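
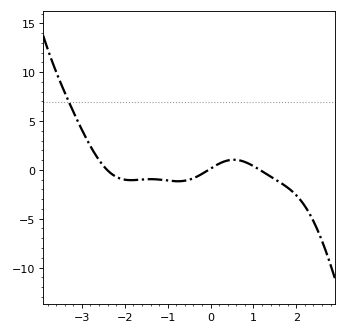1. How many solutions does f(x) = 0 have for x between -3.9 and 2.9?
3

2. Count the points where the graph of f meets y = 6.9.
1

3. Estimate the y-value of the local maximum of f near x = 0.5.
1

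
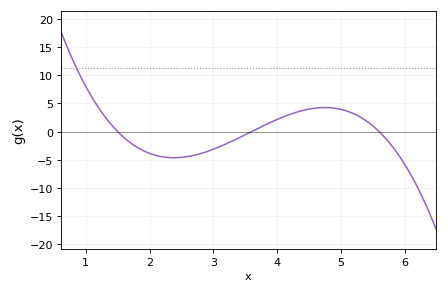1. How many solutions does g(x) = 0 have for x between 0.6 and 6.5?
3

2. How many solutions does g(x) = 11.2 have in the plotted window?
1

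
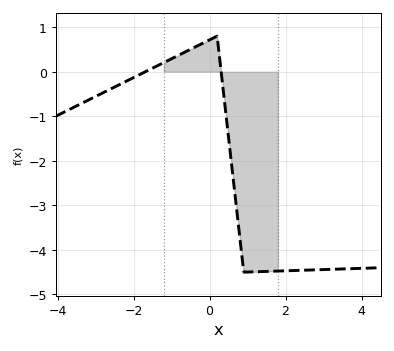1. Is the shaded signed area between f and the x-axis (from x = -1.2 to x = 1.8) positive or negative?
negative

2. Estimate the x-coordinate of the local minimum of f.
0.903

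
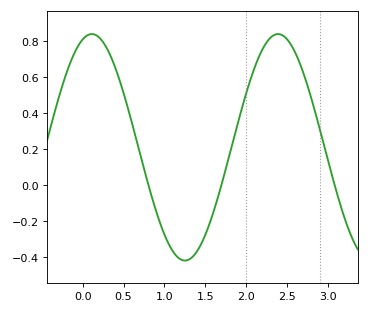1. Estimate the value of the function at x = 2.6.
0.736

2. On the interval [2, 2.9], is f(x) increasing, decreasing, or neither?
neither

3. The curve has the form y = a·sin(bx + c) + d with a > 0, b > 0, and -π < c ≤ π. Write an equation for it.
y = 0.63sin(2.76x + 1.26) + 0.21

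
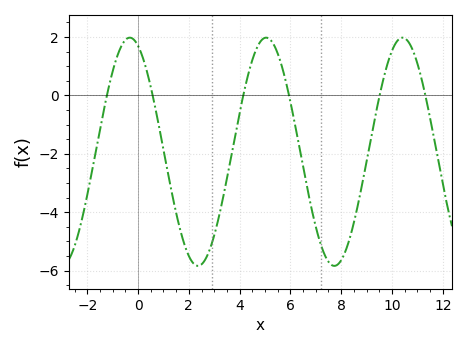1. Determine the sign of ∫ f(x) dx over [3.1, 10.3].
negative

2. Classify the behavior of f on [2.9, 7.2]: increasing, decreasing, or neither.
neither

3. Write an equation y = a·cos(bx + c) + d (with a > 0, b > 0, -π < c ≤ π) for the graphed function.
y = 3.91cos(1.2x + 0.38) - 1.93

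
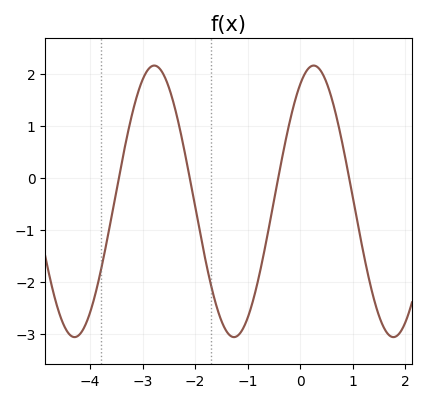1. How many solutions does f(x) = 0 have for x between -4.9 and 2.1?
4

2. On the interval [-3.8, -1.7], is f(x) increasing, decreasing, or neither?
neither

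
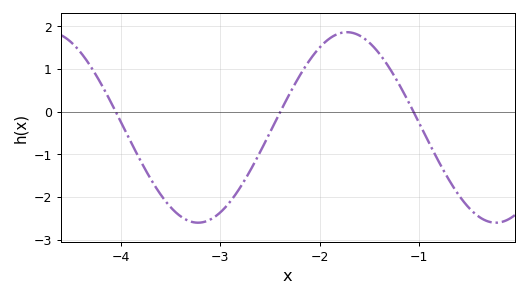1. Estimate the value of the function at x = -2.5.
-0.497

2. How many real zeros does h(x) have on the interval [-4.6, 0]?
3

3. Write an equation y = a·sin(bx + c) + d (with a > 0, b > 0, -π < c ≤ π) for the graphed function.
y = 2.23sin(2.1x - 1.09) - 0.37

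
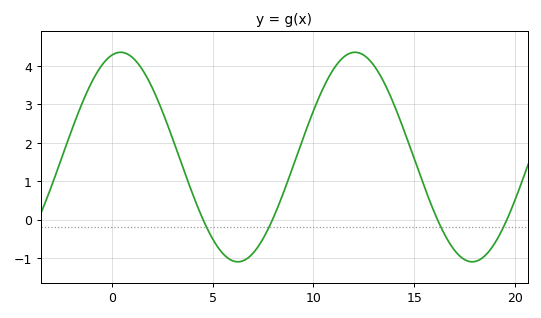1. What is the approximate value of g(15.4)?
1.01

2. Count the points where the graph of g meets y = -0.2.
4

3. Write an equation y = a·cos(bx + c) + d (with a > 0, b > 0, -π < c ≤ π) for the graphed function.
y = 2.73cos(0.54x - 0.232) + 1.63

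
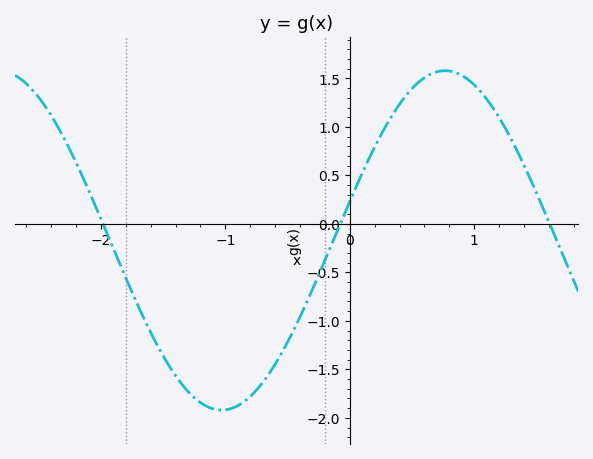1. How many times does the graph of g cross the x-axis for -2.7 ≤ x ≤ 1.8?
3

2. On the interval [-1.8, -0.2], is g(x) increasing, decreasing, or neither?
neither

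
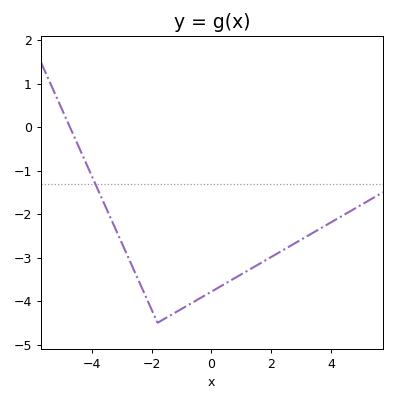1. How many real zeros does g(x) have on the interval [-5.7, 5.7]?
1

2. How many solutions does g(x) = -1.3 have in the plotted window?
1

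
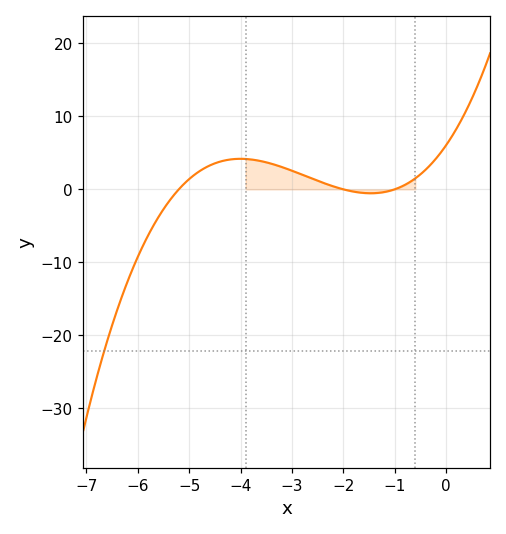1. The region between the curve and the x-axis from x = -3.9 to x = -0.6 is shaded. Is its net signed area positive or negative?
positive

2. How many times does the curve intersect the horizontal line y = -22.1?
1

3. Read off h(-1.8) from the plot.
0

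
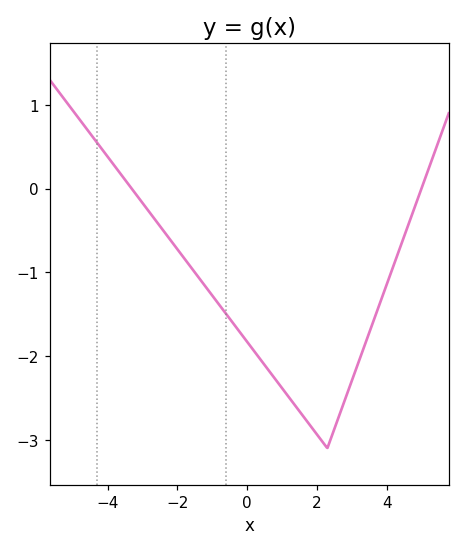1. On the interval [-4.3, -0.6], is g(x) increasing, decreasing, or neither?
decreasing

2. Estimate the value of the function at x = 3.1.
-2.18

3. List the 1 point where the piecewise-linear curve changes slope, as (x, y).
(2.3, -3.1)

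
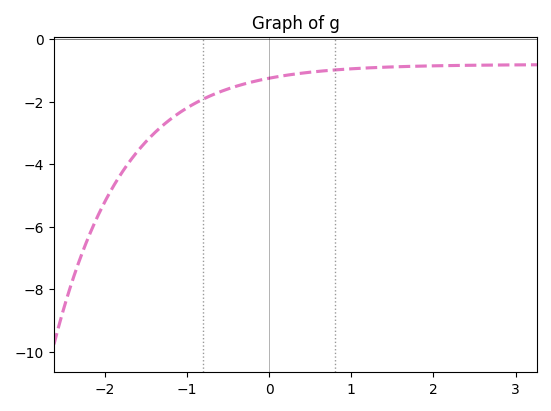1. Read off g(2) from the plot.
-0.854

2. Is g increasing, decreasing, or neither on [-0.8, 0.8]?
increasing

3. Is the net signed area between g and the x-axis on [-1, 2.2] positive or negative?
negative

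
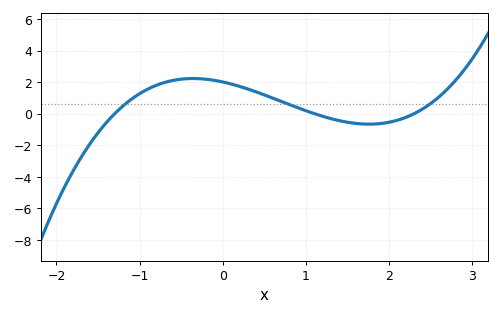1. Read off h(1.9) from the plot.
-0.625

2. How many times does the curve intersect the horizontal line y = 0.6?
3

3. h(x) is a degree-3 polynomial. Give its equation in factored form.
y = 0.61(x + 1.3)(x - 1.1)(x - 2.3)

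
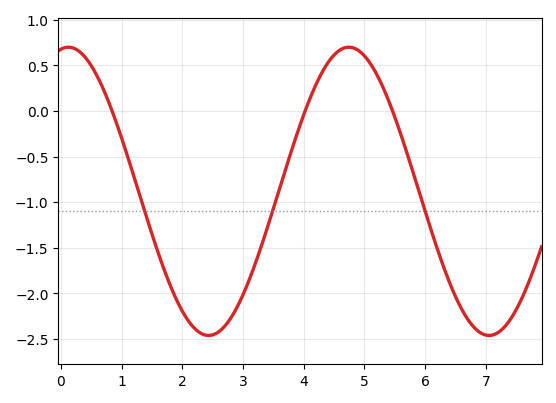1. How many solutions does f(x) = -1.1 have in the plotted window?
3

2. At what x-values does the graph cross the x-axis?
0.845, 4.02, 5.47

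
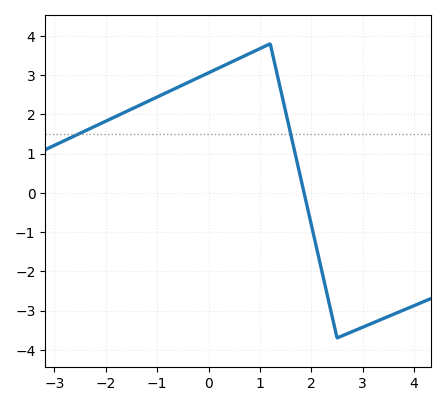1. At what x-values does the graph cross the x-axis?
1.86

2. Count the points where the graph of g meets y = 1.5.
2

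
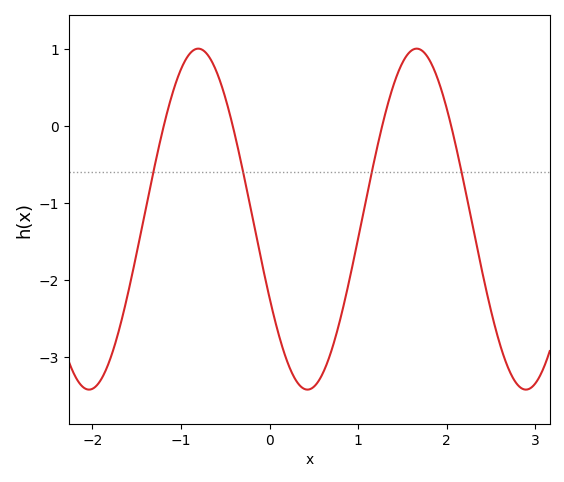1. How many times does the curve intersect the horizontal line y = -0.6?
4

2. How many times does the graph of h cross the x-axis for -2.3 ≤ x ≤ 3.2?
4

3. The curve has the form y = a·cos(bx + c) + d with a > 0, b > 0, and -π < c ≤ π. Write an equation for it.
y = 2.22cos(2.55x + 2.05) - 1.21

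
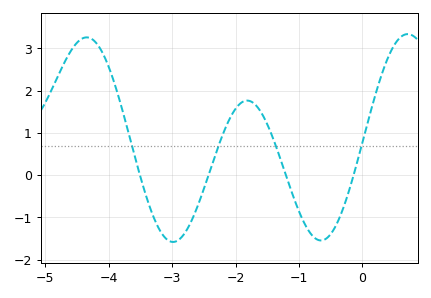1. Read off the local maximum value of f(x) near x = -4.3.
3.26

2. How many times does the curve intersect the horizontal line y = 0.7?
4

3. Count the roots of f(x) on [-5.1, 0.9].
4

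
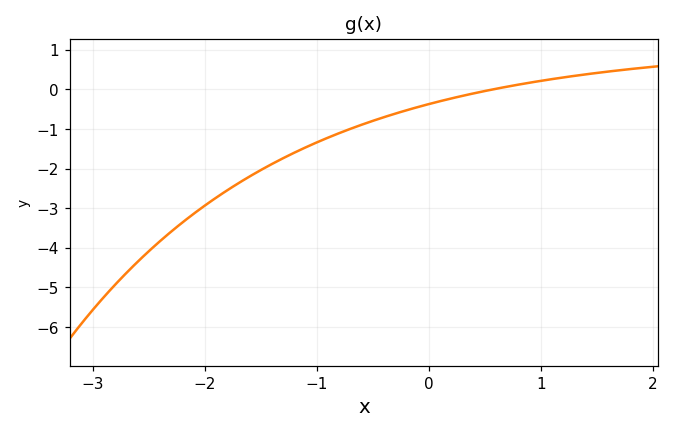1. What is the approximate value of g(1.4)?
0.4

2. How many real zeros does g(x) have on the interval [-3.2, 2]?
1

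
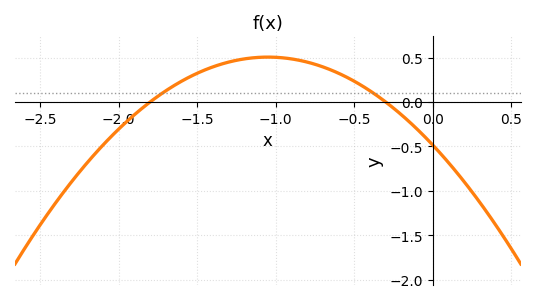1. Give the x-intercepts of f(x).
-1.8, -0.3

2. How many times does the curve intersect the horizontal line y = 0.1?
2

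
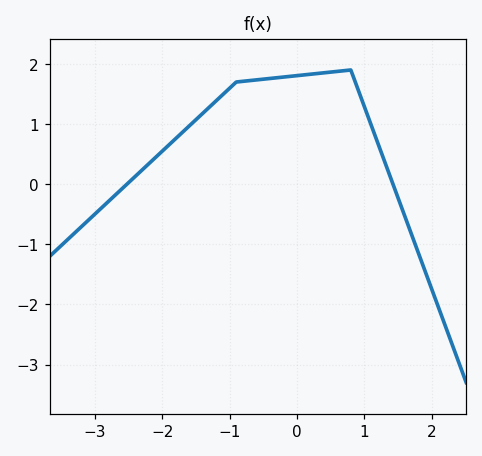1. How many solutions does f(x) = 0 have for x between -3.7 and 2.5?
2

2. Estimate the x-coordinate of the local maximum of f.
0.8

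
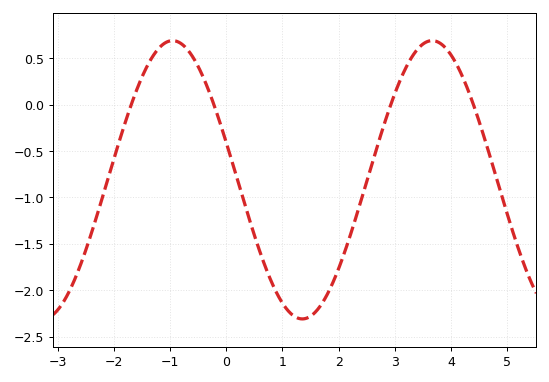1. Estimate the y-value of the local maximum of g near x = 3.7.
0.69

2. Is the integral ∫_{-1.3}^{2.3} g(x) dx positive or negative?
negative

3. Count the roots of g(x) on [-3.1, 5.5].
4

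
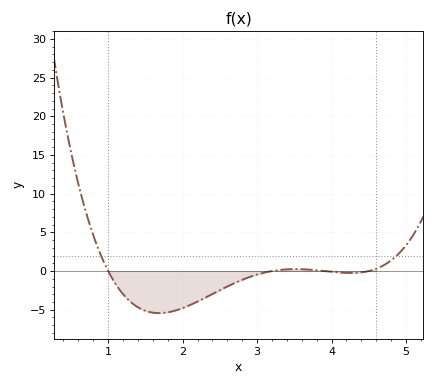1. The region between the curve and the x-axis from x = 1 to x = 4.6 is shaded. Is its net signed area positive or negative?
negative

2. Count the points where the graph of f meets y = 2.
2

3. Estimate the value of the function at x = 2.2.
-3.94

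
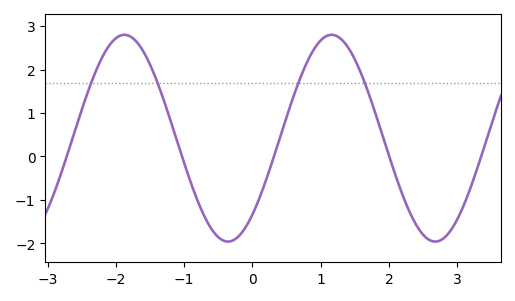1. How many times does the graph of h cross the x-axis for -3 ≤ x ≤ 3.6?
5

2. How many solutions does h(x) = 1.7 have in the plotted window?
4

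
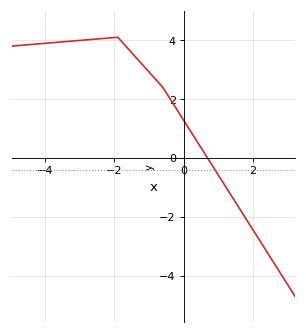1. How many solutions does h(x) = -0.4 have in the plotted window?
1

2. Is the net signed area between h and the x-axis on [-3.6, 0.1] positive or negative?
positive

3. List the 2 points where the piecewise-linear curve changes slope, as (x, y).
(-1.9, 4.1); (-0.6, 2.4)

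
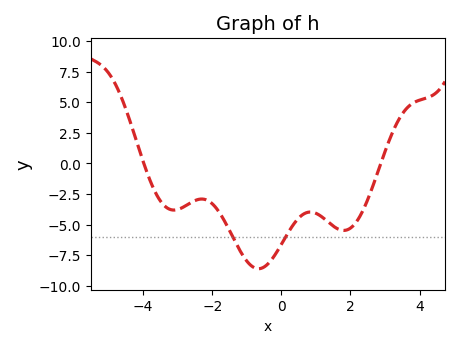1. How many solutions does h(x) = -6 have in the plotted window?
2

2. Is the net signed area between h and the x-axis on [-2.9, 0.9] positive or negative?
negative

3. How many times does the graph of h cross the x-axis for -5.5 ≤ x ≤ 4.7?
2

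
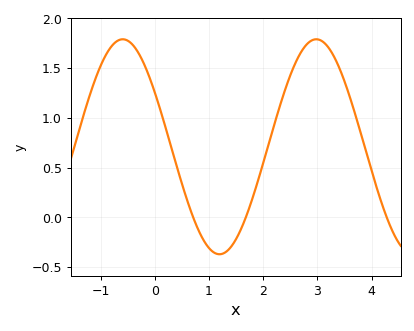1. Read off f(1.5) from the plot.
-0.218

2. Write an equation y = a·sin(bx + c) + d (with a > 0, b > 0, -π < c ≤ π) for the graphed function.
y = 1.08sin(1.76x + 2.61) + 0.71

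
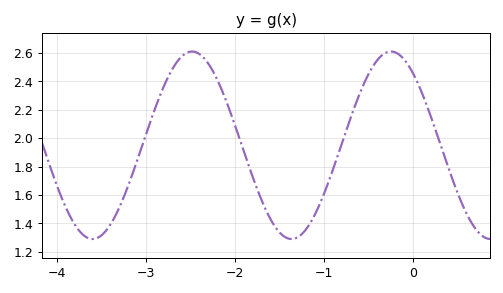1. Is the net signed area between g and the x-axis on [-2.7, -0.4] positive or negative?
positive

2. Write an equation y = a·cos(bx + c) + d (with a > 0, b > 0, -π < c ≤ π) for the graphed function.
y = 0.66cos(2.81x + 0.69) + 1.95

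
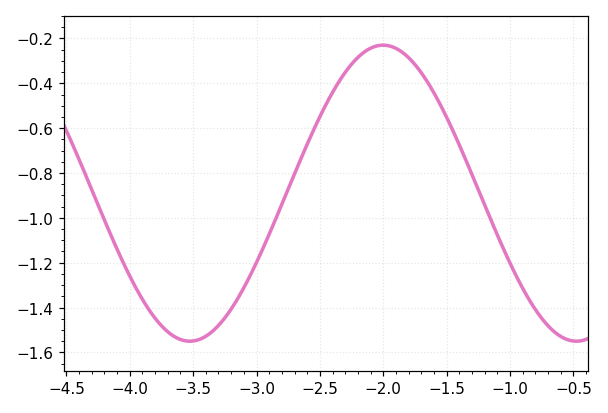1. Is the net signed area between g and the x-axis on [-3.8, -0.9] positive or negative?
negative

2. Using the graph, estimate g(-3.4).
-1.52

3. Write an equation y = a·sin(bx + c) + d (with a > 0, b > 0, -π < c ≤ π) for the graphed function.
y = 0.66sin(2.1x - 0.59) - 0.89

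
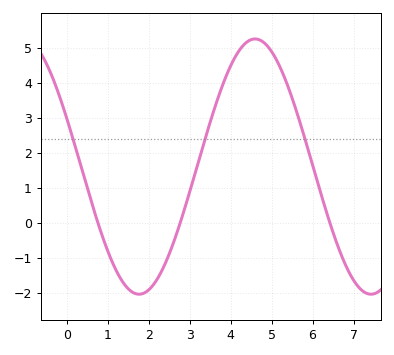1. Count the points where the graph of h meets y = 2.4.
3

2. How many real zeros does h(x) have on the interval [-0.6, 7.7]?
3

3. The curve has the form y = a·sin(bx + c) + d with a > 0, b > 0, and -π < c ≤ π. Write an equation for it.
y = 3.65sin(1.11x + 2.75) + 1.62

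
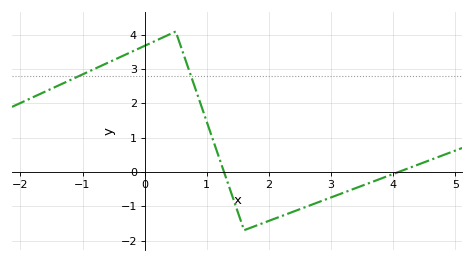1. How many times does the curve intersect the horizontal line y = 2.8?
2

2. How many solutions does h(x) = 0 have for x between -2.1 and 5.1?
2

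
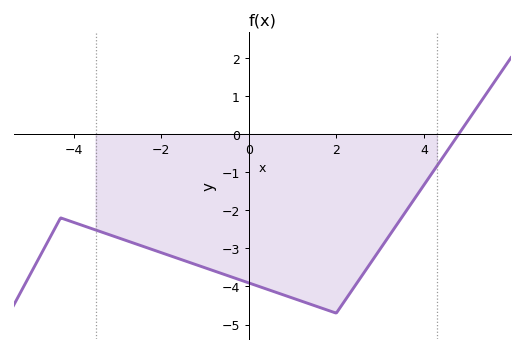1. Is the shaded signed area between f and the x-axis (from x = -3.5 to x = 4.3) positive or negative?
negative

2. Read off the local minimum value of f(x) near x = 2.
-4.7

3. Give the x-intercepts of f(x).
4.8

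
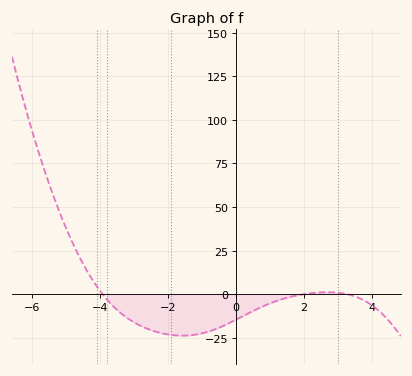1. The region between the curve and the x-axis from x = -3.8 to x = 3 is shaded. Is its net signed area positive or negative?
negative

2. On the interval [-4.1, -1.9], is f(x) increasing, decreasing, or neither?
decreasing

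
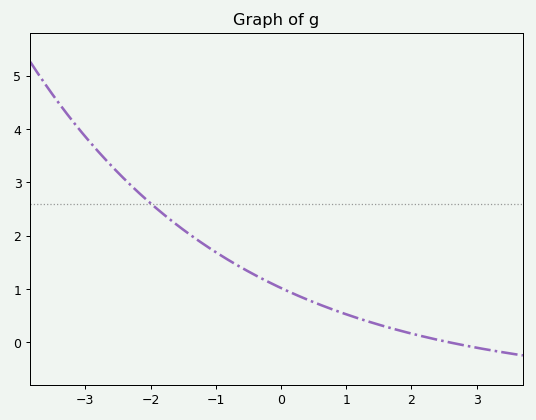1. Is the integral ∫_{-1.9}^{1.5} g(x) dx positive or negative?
positive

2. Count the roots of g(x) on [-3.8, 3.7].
1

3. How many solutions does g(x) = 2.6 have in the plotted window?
1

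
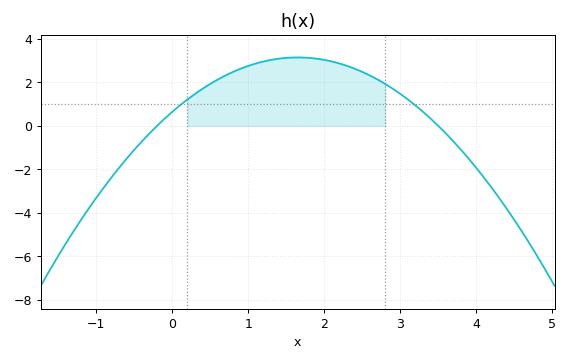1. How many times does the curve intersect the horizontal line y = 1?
2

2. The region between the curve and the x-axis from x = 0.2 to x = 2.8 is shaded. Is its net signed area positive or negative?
positive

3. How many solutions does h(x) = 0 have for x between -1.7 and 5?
2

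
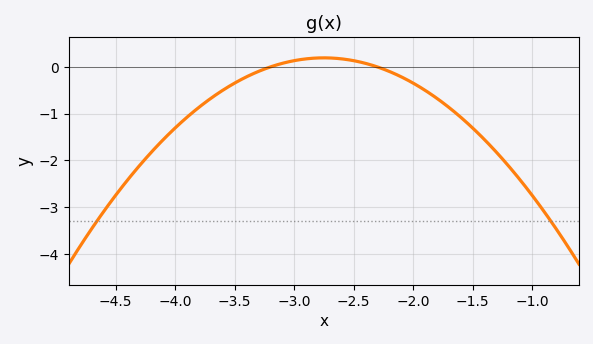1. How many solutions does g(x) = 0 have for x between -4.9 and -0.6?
2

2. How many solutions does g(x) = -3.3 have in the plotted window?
2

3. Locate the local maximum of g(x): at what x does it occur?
-2.8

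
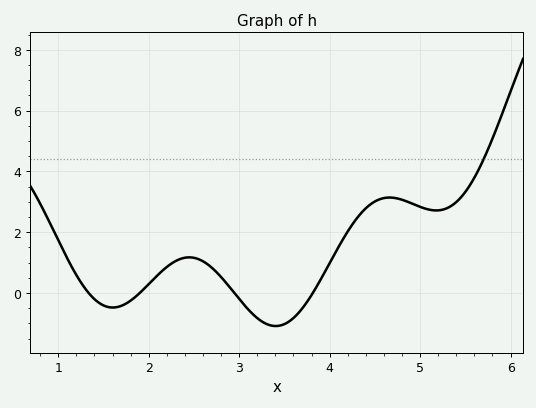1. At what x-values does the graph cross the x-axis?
1.3, 1.9, 2.9, 3.8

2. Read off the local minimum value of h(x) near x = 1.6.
-0.4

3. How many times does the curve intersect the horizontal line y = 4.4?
1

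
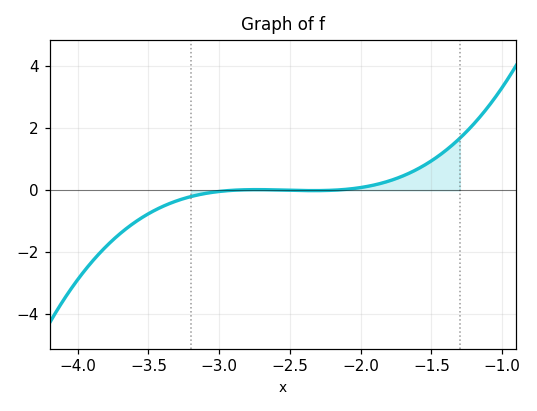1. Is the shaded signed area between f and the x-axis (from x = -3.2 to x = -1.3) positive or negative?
positive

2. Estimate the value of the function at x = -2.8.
0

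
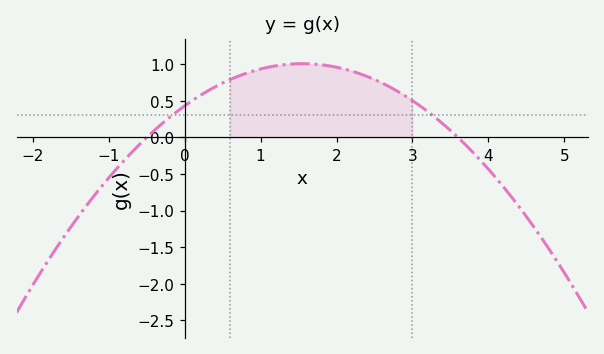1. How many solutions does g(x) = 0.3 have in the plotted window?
2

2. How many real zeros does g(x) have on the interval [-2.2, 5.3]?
2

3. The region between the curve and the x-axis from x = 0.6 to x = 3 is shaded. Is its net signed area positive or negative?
positive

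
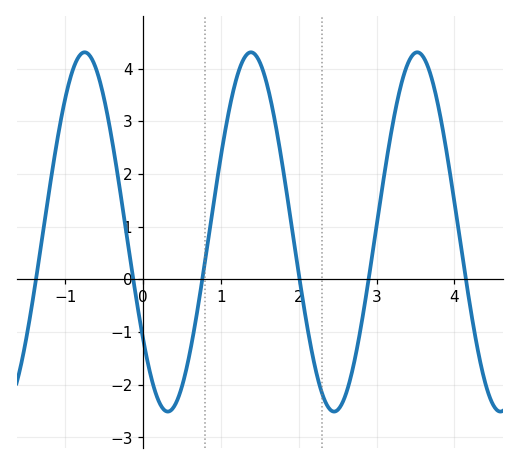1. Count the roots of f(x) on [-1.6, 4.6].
6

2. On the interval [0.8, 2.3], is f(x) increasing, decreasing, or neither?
neither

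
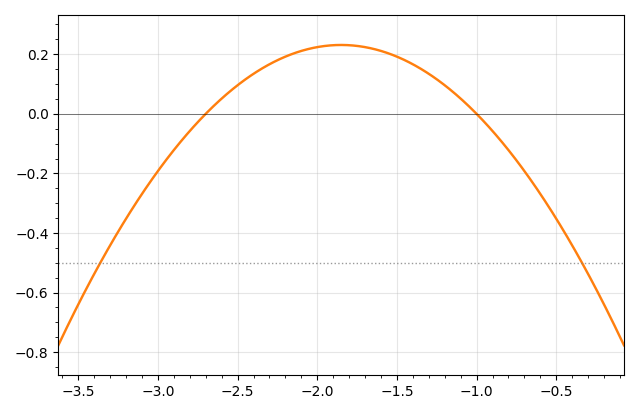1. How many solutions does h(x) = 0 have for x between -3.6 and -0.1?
2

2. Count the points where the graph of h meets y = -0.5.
2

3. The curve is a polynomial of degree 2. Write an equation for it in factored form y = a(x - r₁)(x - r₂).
y = -0.32(x + 2.7)(x + 1)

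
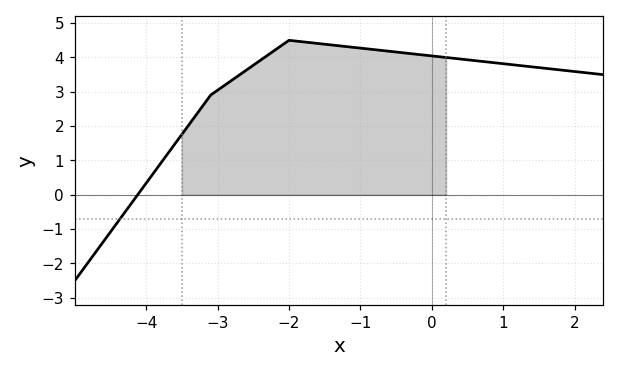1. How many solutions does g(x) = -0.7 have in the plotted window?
1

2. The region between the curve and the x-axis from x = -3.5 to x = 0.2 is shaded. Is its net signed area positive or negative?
positive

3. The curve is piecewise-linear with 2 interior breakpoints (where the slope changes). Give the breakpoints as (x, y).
(-3.1, 2.9); (-2, 4.5)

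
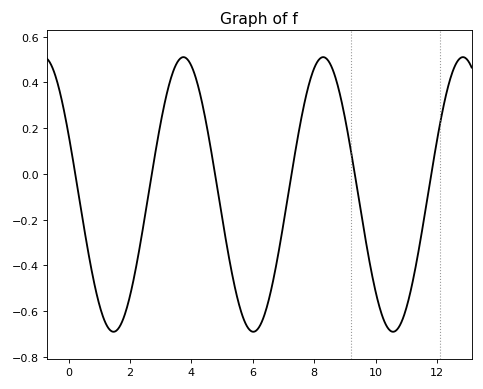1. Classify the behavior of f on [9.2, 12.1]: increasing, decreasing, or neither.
neither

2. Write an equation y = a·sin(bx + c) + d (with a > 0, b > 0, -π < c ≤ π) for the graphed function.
y = 0.6sin(1.4x + 2.7) - 0.09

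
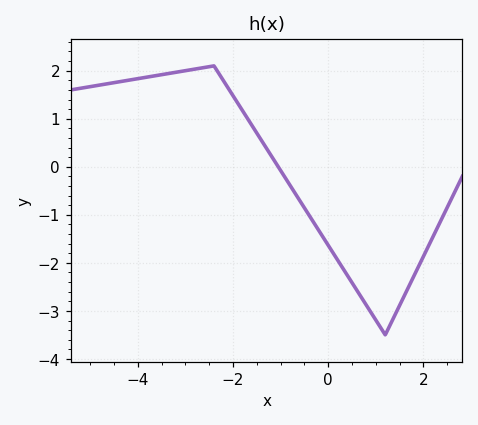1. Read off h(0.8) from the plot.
-2.88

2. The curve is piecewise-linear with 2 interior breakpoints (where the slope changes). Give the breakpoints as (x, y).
(-2.4, 2.1); (1.2, -3.5)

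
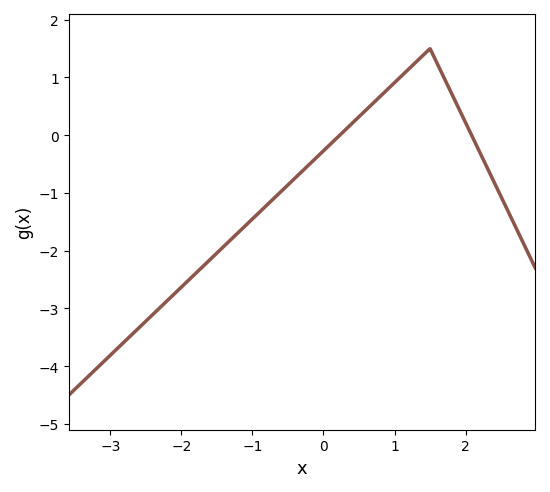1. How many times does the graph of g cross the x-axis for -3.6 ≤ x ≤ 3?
2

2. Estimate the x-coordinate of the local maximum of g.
1.5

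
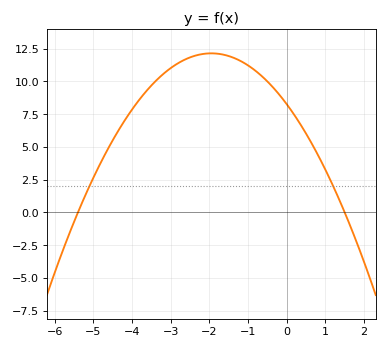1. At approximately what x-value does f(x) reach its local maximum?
-1.95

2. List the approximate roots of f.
-5.4, 1.5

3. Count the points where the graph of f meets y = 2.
2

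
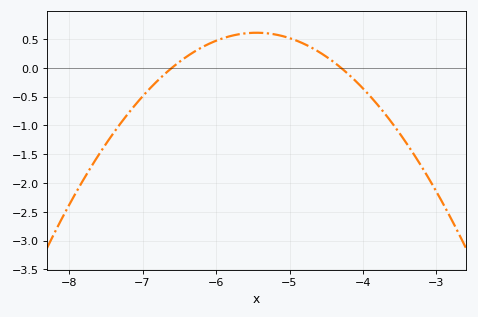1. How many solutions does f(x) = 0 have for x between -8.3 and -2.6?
2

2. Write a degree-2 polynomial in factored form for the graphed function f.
y = -0.46(x + 6.6)(x + 4.3)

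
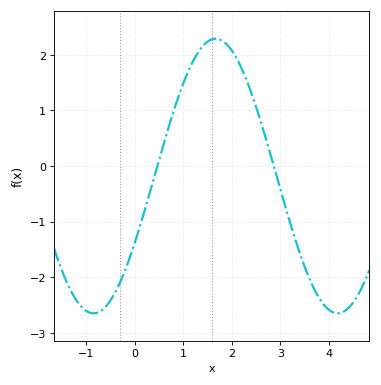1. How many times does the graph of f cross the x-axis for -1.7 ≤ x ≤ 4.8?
2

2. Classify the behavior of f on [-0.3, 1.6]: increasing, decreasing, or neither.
increasing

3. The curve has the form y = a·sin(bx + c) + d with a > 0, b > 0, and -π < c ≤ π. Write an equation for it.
y = 2.47sin(1.25x - 0.51) - 0.18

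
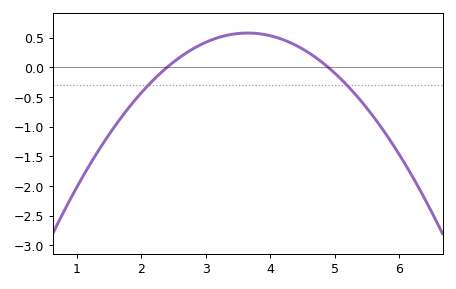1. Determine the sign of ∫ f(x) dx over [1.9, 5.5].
positive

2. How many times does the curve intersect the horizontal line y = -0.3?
2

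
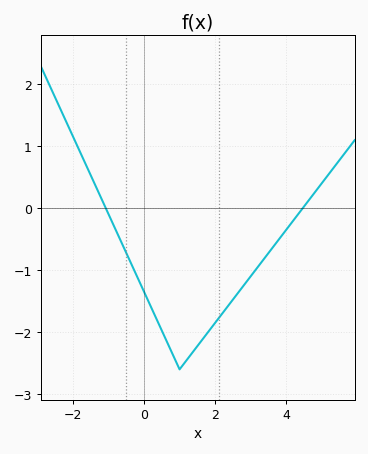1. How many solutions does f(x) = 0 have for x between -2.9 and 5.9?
2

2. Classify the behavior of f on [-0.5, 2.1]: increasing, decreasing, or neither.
neither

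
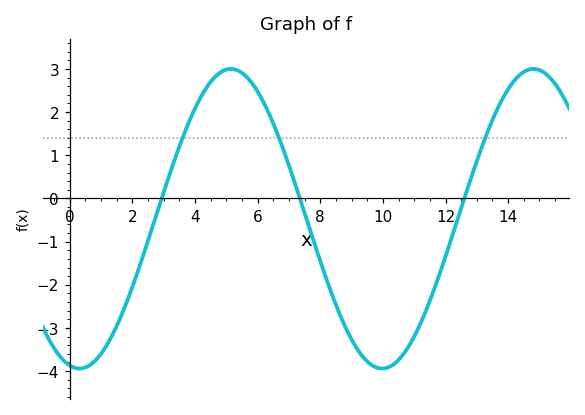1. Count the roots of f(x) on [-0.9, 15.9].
3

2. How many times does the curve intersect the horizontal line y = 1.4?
3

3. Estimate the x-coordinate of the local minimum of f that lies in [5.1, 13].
9.98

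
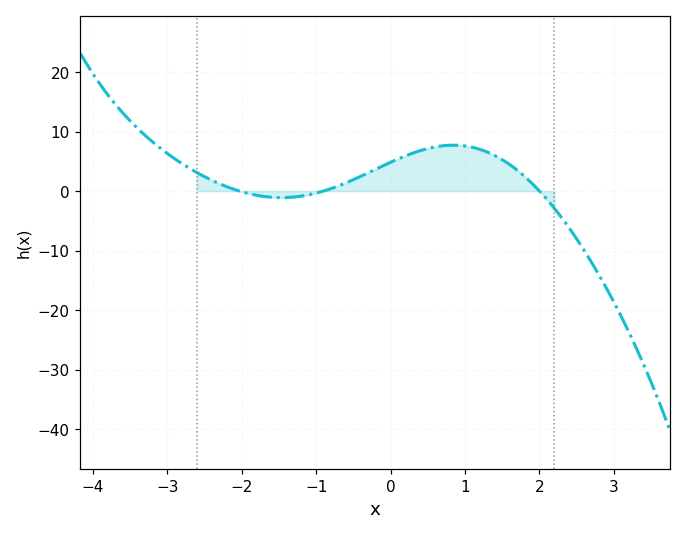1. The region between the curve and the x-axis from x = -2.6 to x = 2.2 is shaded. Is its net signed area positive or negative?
positive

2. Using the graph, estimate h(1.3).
7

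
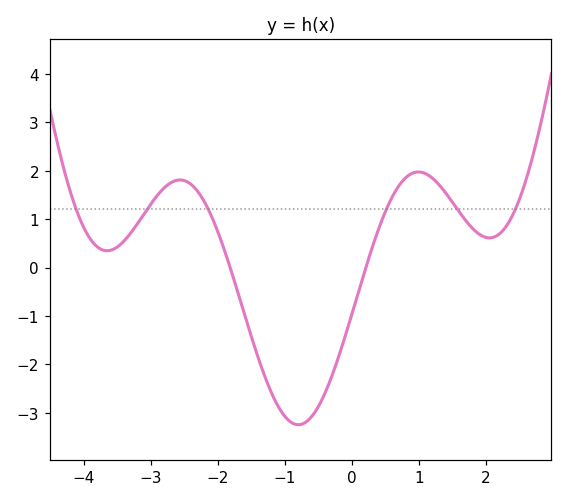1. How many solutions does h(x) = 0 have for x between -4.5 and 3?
2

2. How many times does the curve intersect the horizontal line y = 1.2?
6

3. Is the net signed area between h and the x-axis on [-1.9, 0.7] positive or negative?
negative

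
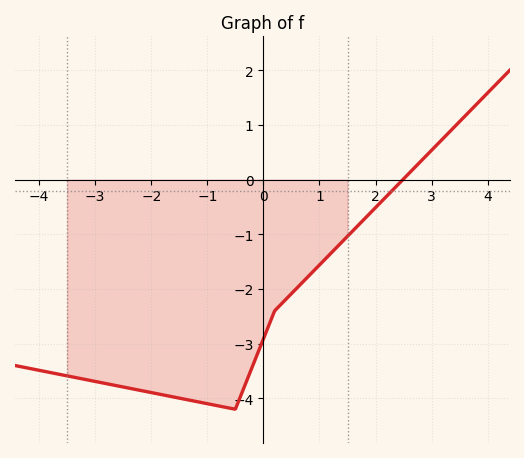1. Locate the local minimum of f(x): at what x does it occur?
-0.504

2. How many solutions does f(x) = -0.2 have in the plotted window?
1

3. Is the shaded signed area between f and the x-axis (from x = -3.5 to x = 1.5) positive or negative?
negative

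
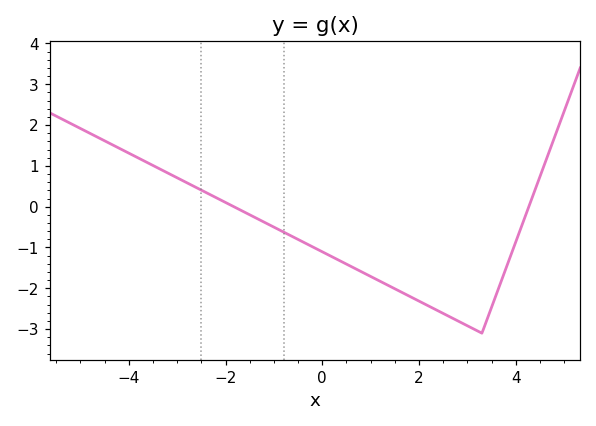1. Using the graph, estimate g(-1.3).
-0.32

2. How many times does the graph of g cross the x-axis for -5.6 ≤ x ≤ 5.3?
2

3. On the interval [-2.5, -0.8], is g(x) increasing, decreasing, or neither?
decreasing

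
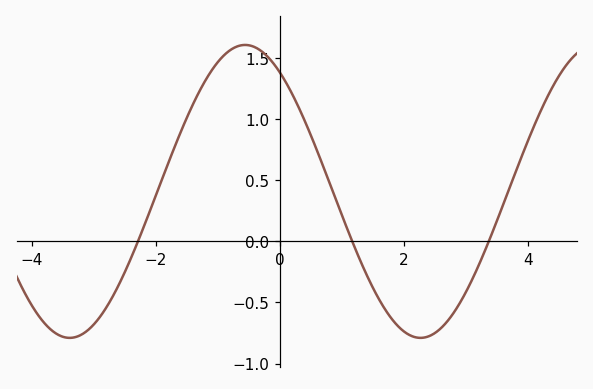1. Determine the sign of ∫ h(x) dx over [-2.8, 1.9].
positive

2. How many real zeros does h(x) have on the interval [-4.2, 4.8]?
3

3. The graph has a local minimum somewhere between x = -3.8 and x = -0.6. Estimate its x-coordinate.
-3.4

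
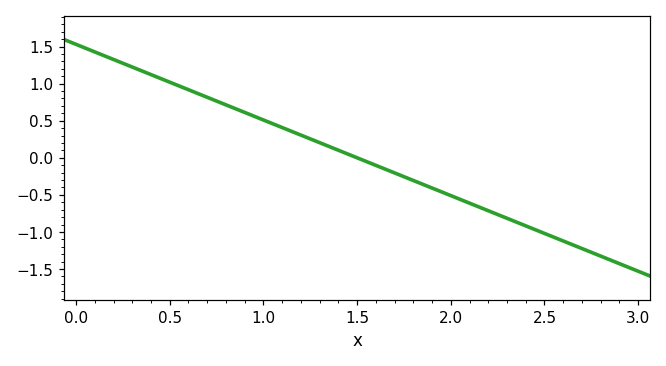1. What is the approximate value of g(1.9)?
-0.4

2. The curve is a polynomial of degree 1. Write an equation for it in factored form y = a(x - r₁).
y = -1.02(x - 1.5)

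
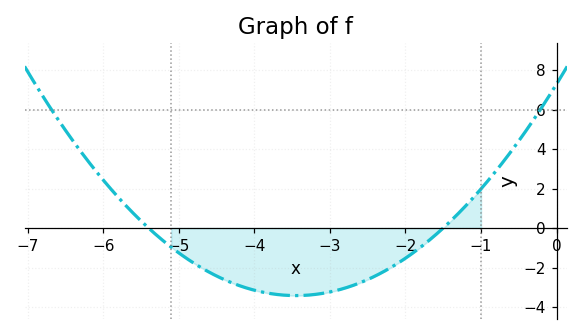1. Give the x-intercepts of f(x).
-5.4, -1.5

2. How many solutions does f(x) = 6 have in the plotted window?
2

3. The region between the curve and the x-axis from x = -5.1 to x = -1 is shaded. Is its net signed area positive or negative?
negative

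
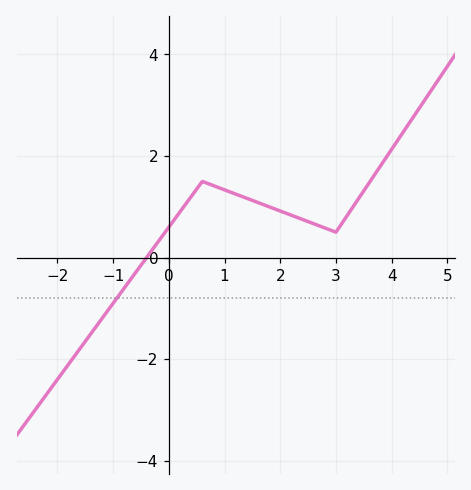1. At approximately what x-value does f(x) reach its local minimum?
3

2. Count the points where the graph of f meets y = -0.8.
1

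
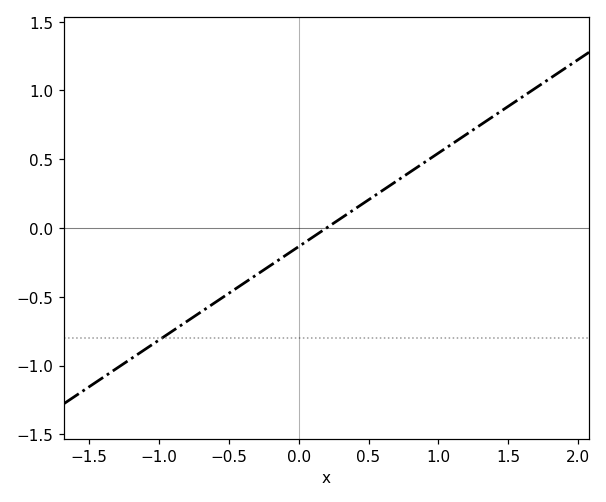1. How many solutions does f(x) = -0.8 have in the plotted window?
1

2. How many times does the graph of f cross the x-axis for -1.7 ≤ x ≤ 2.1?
1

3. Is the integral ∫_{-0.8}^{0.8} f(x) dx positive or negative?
negative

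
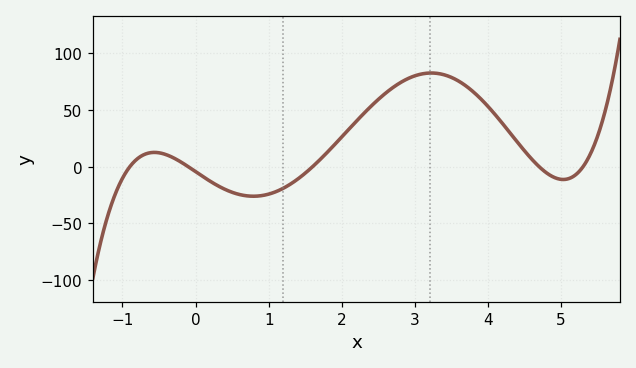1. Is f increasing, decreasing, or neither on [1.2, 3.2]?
increasing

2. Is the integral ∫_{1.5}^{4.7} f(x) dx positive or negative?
positive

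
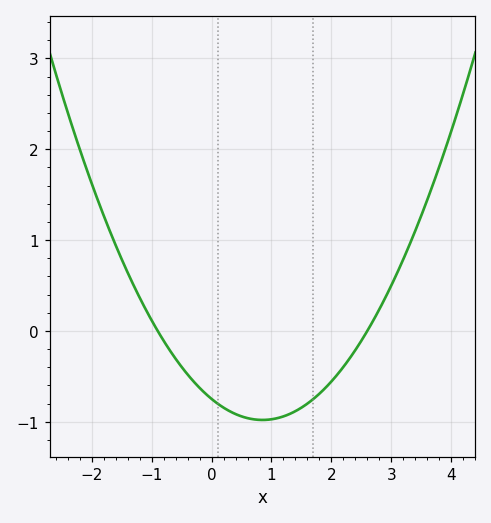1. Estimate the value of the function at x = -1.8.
1.27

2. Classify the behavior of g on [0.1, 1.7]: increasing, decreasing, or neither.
neither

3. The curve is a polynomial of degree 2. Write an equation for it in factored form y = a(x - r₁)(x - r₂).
y = 0.32(x + 0.9)(x - 2.6)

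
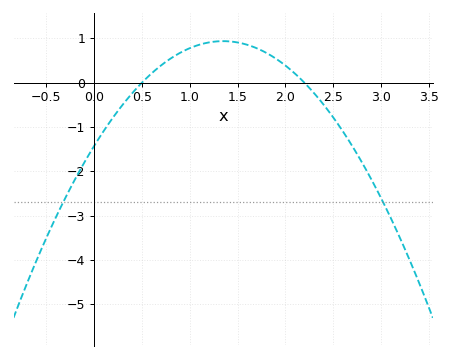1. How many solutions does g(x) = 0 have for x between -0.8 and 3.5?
2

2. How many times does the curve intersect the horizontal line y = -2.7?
2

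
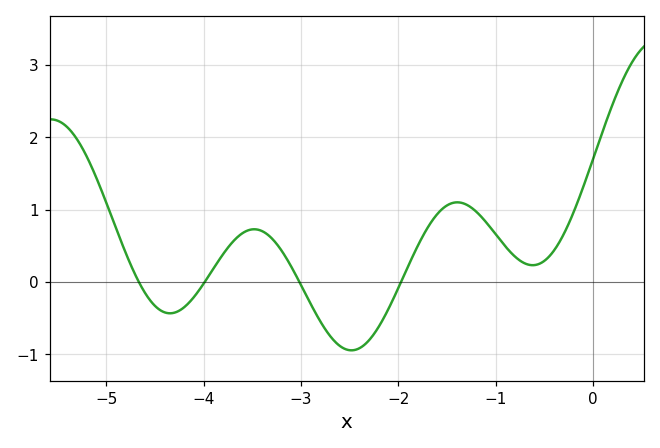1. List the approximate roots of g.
-4.67, -3.99, -3.02, -1.97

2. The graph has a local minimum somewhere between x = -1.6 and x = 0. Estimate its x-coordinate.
-0.62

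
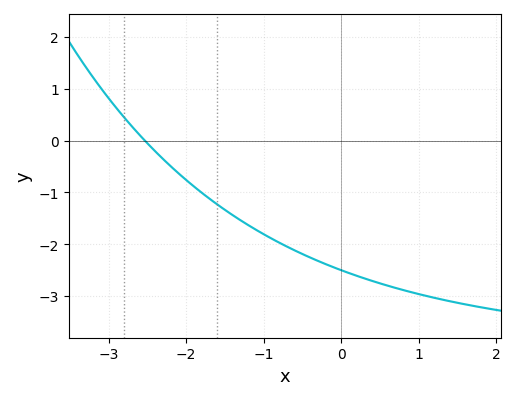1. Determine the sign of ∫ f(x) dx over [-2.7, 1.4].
negative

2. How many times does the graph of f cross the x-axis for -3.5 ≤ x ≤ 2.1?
1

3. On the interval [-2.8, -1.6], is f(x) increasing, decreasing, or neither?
decreasing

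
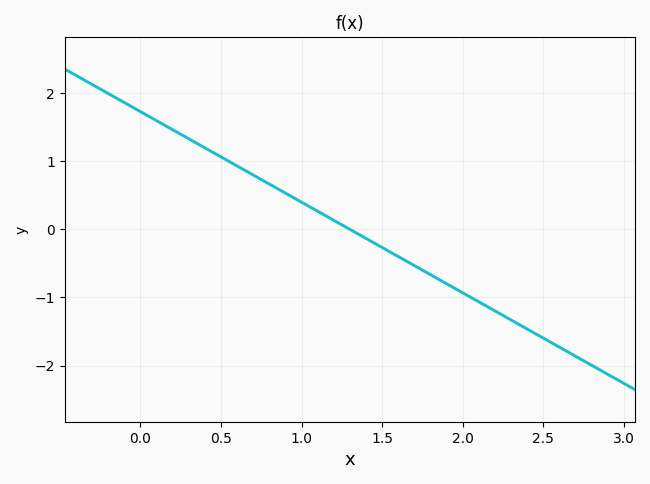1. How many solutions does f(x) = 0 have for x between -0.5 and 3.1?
1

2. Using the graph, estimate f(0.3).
1.3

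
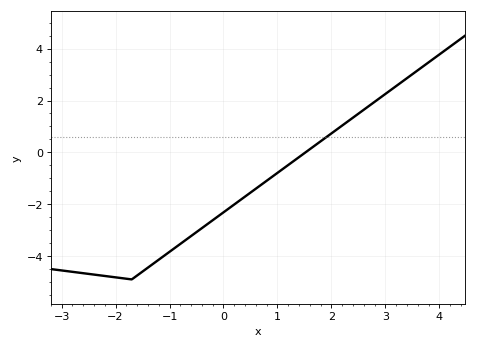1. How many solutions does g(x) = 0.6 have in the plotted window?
1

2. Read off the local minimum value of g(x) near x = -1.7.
-4.9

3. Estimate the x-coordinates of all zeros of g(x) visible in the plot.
1.52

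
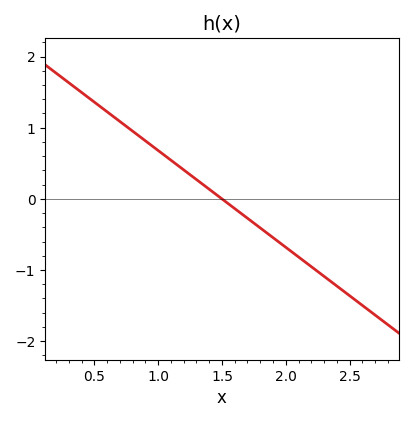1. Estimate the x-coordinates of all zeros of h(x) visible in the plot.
1.5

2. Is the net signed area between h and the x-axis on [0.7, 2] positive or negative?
positive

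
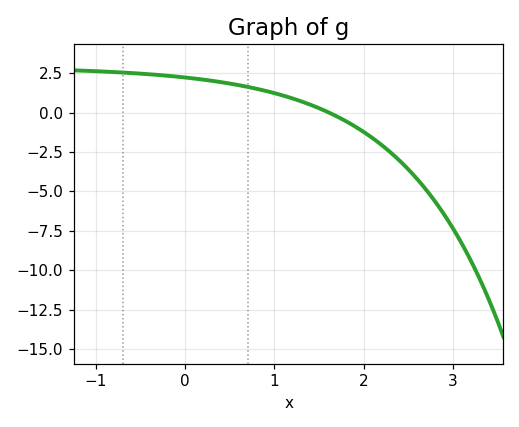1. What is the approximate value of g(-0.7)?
2.56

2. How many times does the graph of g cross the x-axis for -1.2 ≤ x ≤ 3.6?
1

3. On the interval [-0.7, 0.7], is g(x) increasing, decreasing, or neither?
decreasing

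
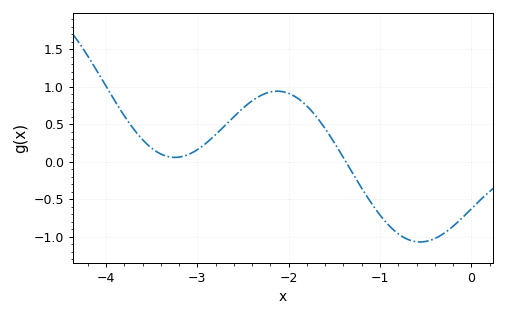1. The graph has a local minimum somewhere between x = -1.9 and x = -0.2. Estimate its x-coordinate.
-0.6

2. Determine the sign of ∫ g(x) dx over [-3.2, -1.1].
positive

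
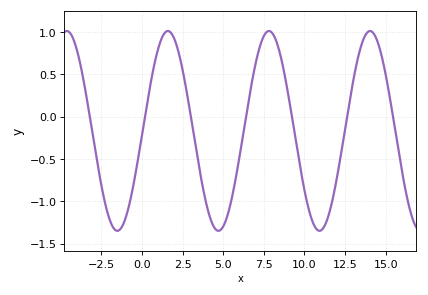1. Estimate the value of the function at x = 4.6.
-1.35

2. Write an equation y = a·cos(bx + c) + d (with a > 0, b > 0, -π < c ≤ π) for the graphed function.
y = 1.18cos(1x - 1.6) - 0.17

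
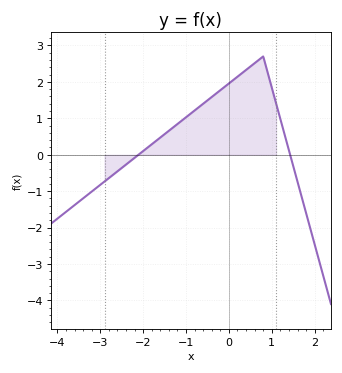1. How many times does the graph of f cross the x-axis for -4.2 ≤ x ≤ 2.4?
2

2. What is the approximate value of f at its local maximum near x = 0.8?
2.7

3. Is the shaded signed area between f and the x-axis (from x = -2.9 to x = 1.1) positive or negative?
positive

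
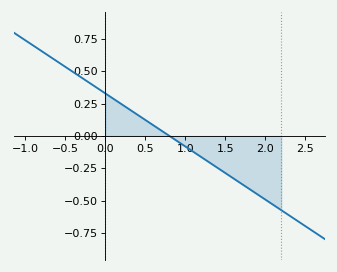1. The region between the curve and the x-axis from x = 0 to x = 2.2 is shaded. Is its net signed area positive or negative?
negative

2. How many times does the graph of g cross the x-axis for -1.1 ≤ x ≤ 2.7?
1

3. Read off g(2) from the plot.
-0.5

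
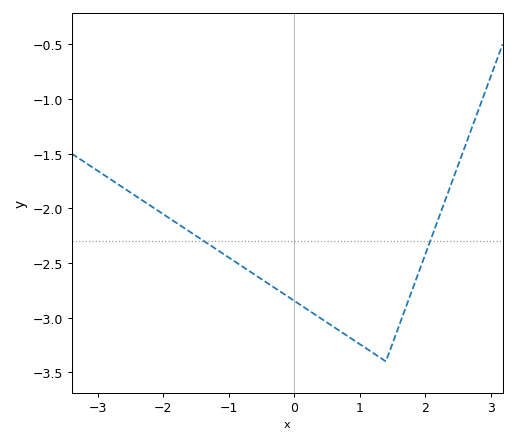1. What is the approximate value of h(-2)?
-2.05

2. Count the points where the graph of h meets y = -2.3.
2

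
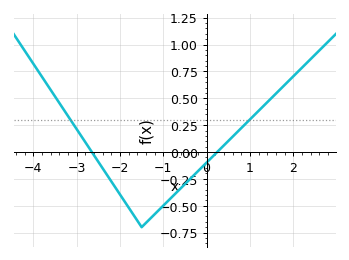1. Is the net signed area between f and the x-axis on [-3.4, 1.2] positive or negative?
negative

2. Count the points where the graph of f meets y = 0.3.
2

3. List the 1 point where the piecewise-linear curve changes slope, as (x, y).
(-1.5, -0.7)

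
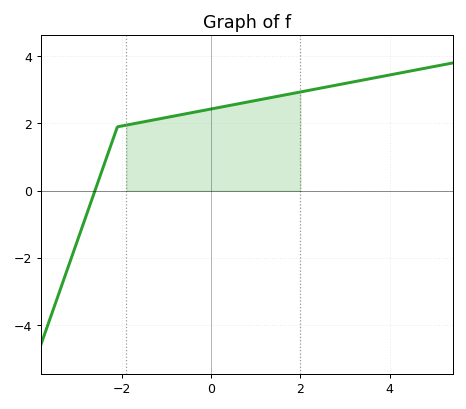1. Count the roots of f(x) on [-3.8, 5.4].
1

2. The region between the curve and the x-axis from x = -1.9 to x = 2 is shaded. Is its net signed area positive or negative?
positive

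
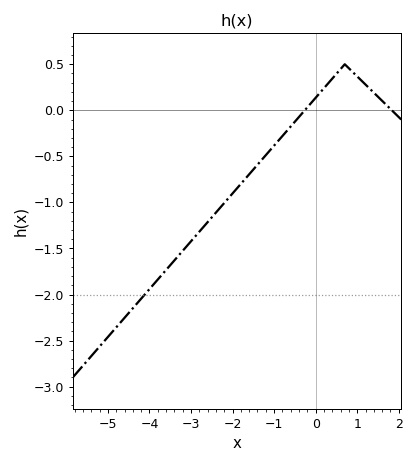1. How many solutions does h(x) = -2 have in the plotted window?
1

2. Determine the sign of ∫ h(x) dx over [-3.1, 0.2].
negative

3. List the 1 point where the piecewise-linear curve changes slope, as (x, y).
(0.7, 0.5)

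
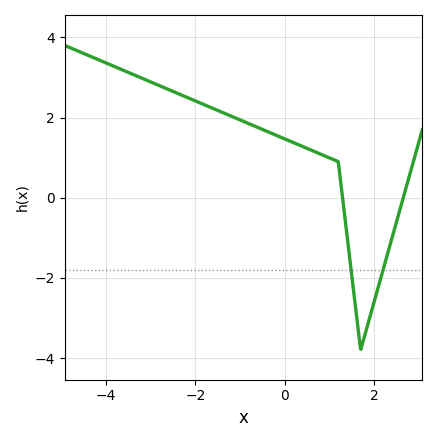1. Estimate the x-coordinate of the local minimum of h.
1.8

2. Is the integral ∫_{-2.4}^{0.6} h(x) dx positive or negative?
positive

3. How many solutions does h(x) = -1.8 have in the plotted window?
2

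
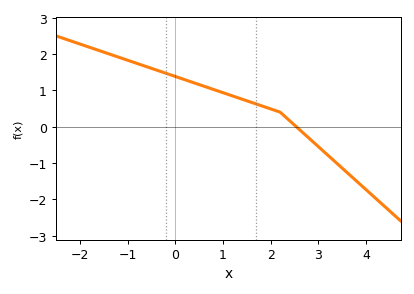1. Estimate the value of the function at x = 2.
0.489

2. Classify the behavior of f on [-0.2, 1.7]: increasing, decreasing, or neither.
decreasing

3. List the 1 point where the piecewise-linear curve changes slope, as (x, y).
(2.2, 0.4)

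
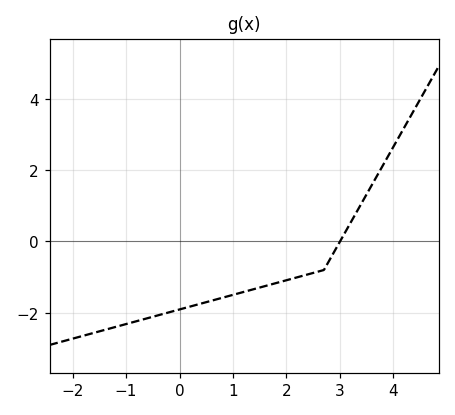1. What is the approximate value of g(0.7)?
-1.6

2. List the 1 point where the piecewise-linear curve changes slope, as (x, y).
(2.7, -0.8)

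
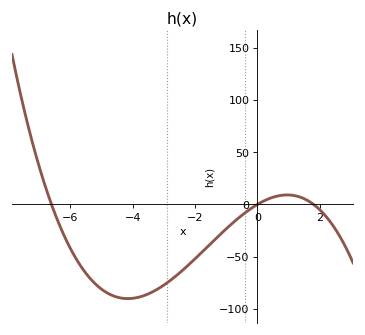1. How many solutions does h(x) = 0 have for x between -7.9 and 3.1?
3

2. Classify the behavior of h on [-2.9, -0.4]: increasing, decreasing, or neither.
increasing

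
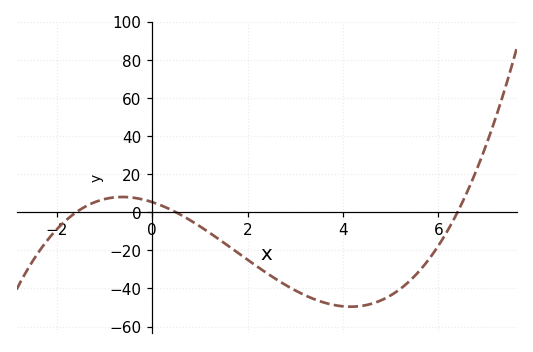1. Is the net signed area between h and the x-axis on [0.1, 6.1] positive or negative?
negative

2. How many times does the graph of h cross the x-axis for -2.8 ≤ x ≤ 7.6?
3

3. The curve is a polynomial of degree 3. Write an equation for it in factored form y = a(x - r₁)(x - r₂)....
y = 1.05(x + 1.6)(x - 0.5)(x - 6.4)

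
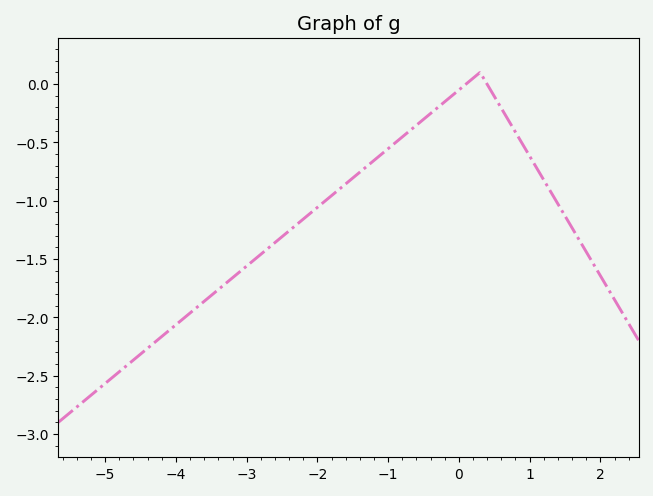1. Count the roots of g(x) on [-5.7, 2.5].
2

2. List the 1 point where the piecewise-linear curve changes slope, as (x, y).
(0.3, 0.1)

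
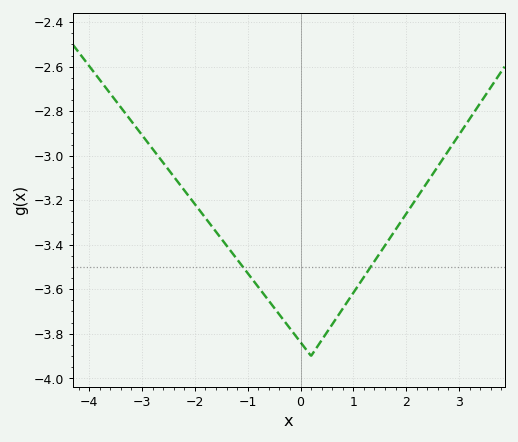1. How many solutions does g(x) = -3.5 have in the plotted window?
2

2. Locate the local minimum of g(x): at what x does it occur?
0.2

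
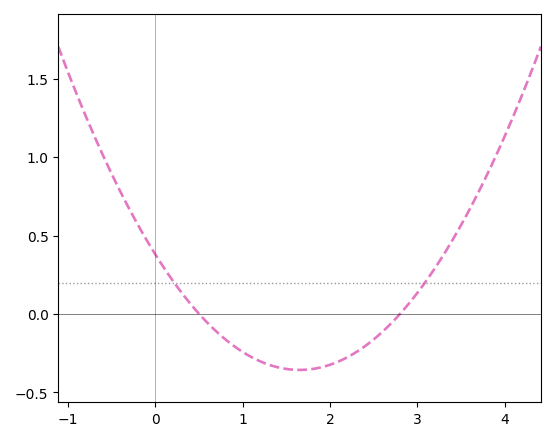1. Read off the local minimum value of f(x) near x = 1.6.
-0.357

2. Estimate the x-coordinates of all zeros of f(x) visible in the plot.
0.5, 2.8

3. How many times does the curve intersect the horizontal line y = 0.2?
2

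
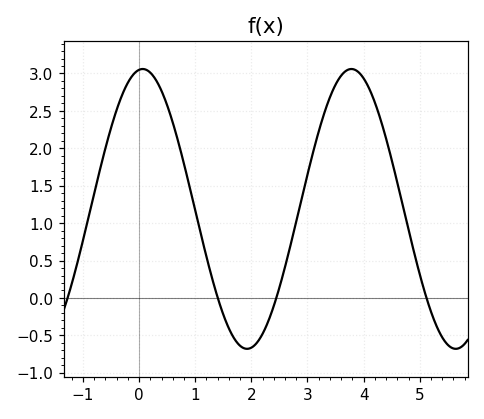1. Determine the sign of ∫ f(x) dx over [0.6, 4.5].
positive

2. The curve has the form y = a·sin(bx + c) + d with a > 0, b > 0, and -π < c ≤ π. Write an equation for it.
y = 1.87sin(1.69x + 1.46) + 1.19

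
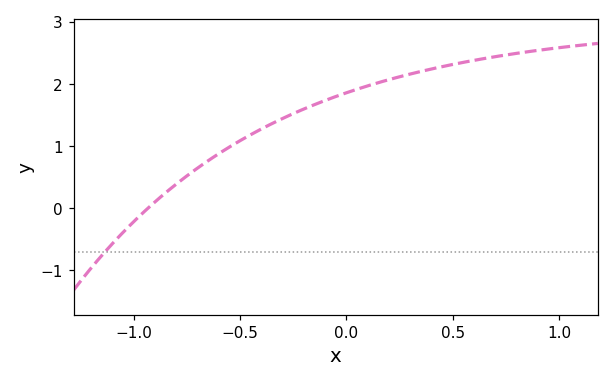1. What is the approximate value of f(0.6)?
2.38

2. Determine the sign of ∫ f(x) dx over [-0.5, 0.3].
positive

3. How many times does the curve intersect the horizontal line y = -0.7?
1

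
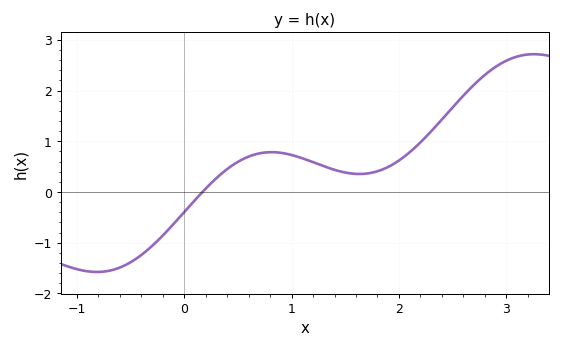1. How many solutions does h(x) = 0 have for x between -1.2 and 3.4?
1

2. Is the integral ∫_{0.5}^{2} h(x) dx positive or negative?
positive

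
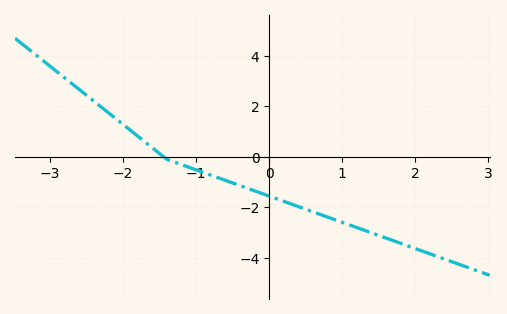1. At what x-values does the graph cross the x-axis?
-1.4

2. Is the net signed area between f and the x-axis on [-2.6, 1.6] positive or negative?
negative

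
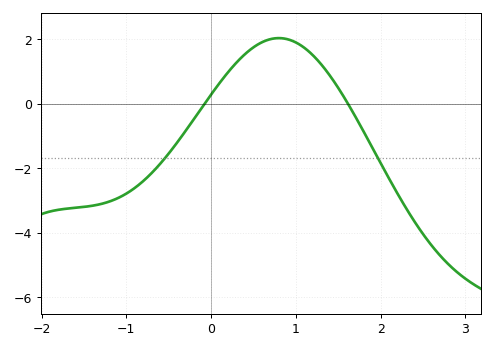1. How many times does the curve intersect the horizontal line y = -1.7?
2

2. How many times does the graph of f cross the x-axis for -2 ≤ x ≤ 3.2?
2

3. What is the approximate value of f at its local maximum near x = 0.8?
2.03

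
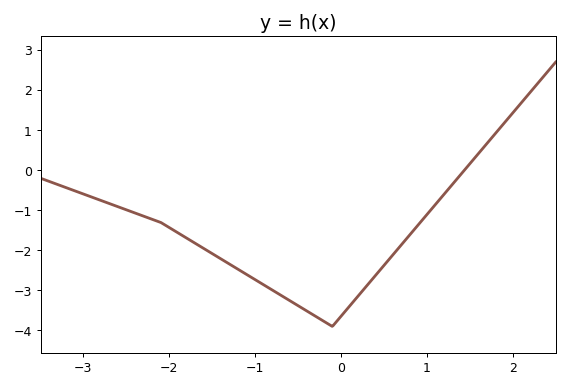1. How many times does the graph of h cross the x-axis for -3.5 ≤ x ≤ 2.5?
1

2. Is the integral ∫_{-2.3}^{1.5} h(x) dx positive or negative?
negative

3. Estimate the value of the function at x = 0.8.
-1.6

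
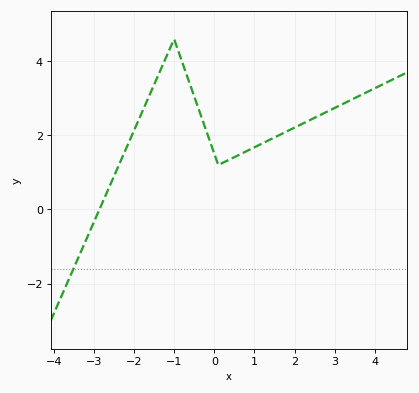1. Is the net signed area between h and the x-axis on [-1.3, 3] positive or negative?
positive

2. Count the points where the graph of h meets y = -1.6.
1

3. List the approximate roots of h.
-2.8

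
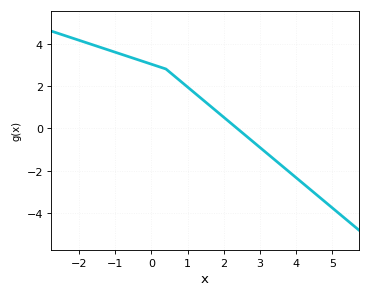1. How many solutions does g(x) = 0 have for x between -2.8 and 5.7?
1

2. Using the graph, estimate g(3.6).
-1.8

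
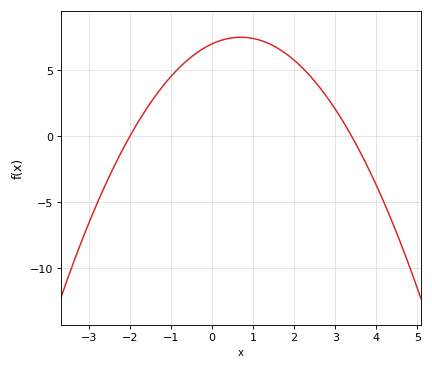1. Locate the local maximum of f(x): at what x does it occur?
0.7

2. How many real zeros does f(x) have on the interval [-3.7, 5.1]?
2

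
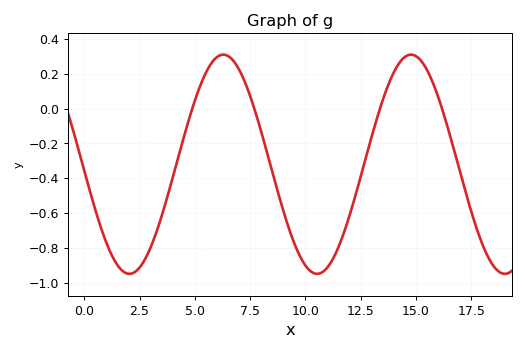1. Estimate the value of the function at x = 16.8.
-0.28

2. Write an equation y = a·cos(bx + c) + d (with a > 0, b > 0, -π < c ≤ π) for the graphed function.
y = 0.63cos(0.74x + 1.6) - 0.32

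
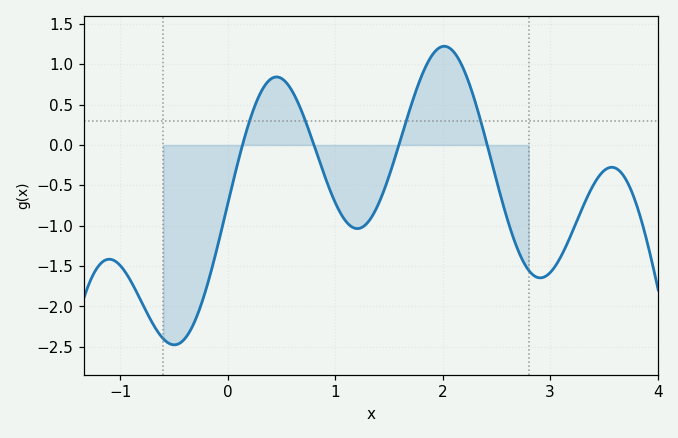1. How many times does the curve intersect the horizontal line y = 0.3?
4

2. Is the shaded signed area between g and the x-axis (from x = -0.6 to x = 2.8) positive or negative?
negative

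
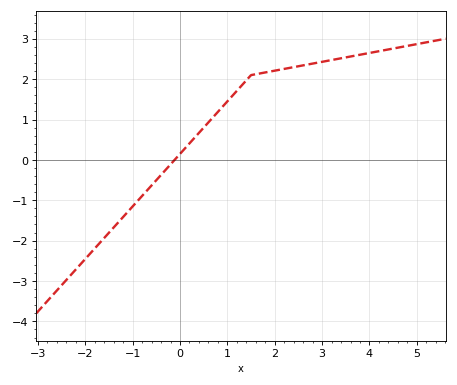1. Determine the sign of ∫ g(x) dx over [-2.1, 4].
positive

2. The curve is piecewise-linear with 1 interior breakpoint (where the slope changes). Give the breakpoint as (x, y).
(1.5, 2.1)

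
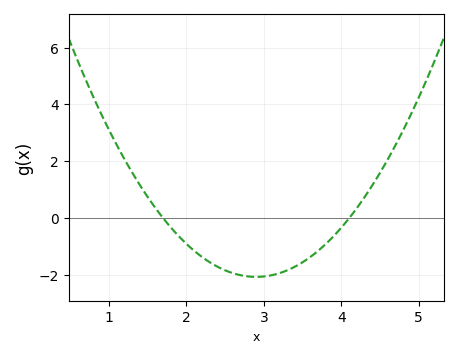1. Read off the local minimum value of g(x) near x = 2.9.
-2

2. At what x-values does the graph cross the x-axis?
1.7, 4.1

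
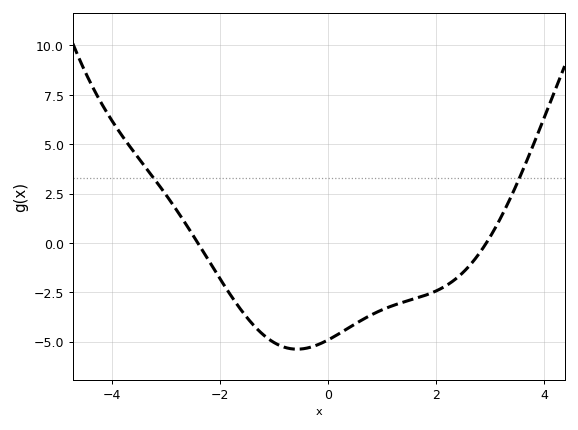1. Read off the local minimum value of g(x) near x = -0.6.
-5.38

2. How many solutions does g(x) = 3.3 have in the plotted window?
2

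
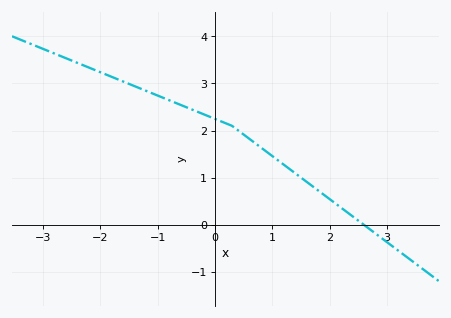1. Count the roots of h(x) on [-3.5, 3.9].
1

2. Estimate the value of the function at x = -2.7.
3.6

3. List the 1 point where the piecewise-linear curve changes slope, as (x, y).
(0.3, 2.1)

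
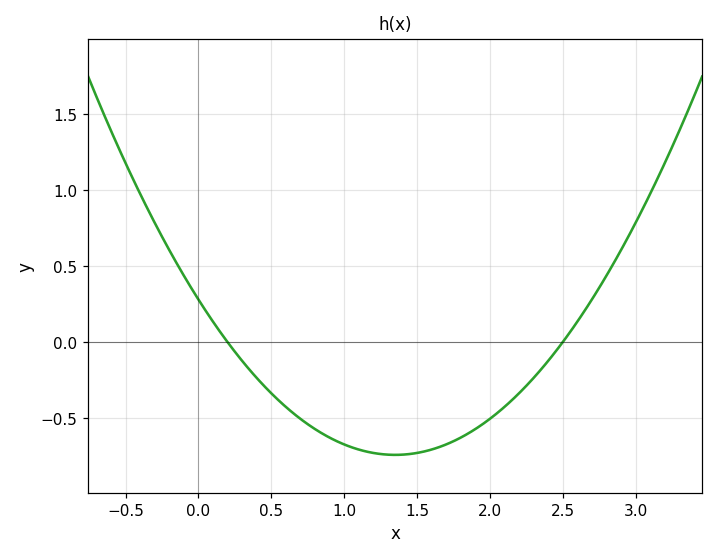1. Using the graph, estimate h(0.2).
0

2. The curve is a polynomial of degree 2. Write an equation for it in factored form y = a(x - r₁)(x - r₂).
y = 0.56(x - 0.2)(x - 2.5)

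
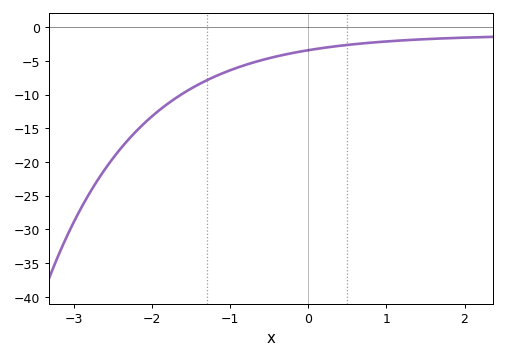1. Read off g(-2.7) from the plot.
-22.5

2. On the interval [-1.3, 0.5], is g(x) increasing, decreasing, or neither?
increasing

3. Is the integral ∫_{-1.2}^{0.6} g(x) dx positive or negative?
negative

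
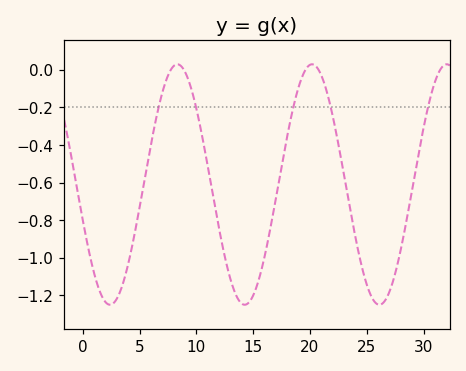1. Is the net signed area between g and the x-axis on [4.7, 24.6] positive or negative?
negative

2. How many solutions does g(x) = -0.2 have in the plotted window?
5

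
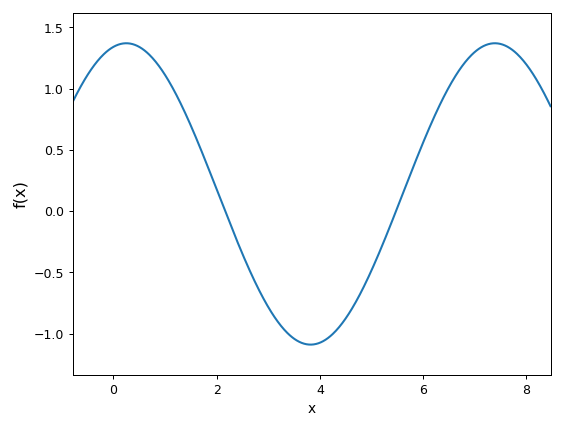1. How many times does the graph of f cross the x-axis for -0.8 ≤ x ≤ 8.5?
2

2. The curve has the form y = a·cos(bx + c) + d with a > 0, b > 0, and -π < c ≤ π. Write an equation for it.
y = 1.23cos(0.88x - 0.22) + 0.14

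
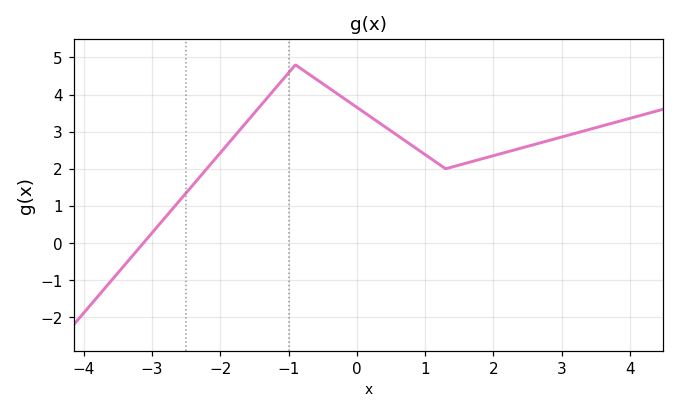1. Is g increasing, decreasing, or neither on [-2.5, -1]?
increasing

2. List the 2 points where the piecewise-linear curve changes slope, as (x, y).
(-0.9, 4.8); (1.3, 2)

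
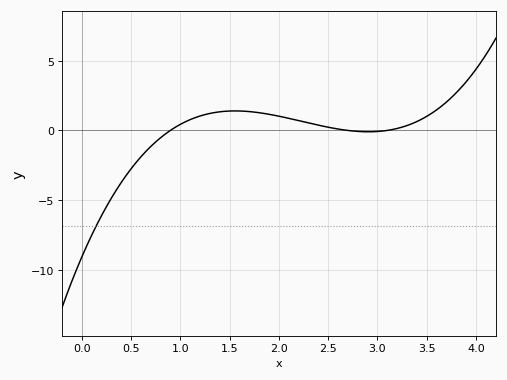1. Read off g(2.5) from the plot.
0.232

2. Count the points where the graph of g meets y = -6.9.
1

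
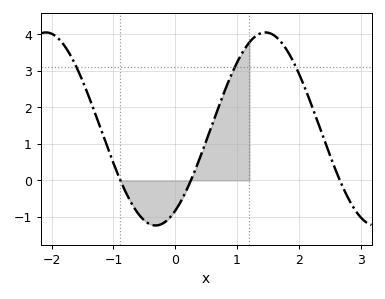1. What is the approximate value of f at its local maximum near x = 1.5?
4.05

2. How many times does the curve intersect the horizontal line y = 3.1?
3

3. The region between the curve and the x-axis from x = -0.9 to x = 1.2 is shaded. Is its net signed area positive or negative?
positive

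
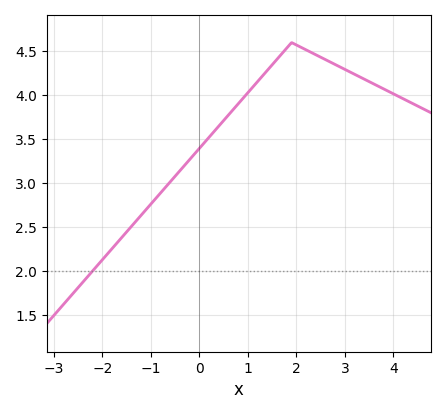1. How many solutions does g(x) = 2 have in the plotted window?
1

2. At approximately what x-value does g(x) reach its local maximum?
2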